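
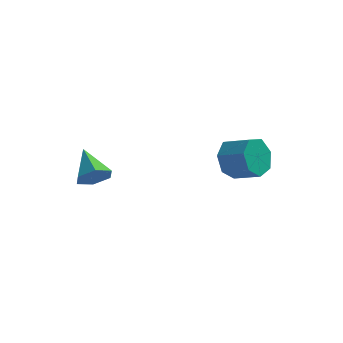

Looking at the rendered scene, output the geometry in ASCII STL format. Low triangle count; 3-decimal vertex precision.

solid 
facet normal -0.896 0.268 -0.355
outer loop
vertex 0.585 3.823 -3.081
vertex 0.208 3.48 -2.388
vertex 0.493 4.284 -2.501
endloop
endfacet
facet normal 0.427 0.740 -0.520
outer loop
vertex 0.585 3.823 -3.081
vertex 0.493 4.284 -2.501
vertex 1.588 3.523 -2.685
endloop
endfacet
facet normal 0.427 0.740 -0.520
outer loop
vertex 1.588 3.523 -2.685
vertex 0.493 4.284 -2.501
vertex 1.497 3.983 -2.105
endloop
endfacet
facet normal 0.896 -0.268 0.353
outer loop
vertex 1.588 3.523 -2.685
vertex 1.497 3.983 -2.105
vertex 1.212 3.18 -1.992
endloop
endfacet
facet normal -0.896 0.268 -0.354
outer loop
vertex 0.493 4.284 -2.501
vertex 0.208 3.48 -2.388
vertex 0.187 4.139 -1.836
endloop
endfacet
facet normal 0.171 0.943 0.284
outer loop
vertex 0.493 4.284 -2.501
vertex 0.187 4.139 -1.836
vertex 1.497 3.983 -2.105
endloop
endfacet
facet normal 0.170 0.944 0.283
outer loop
vertex 1.497 3.983 -2.105
vertex 0.187 4.139 -1.836
vertex 1.191 3.839 -1.44
endloop
endfacet
facet normal 0.896 -0.268 0.354
outer loop
vertex 1.497 3.983 -2.105
vertex 1.191 3.839 -1.44
vertex 1.212 3.18 -1.992
endloop
endfacet
facet normal -0.896 0.268 -0.354
outer loop
vertex 0.187 4.139 -1.836
vertex 0.208 3.48 -2.388
vertex -0.103 3.498 -1.587
endloop
endfacet
facet normal -0.214 0.436 0.874
outer loop
vertex 0.187 4.139 -1.836
vertex -0.103 3.498 -1.587
vertex 1.191 3.839 -1.44
endloop
endfacet
facet normal -0.215 0.438 0.873
outer loop
vertex 1.191 3.839 -1.44
vertex -0.103 3.498 -1.587
vertex 0.9 3.198 -1.19
endloop
endfacet
facet normal 0.896 -0.268 0.354
outer loop
vertex 1.191 3.839 -1.44
vertex 0.9 3.198 -1.19
vertex 1.212 3.18 -1.992
endloop
endfacet
facet normal -0.896 0.268 -0.354
outer loop
vertex -0.103 3.498 -1.587
vertex 0.208 3.48 -2.388
vertex -0.159 2.844 -1.941
endloop
endfacet
facet normal -0.438 -0.399 0.806
outer loop
vertex -0.103 3.498 -1.587
vertex -0.159 2.844 -1.941
vertex 0.9 3.198 -1.19
endloop
endfacet
facet normal -0.437 -0.400 0.805
outer loop
vertex 0.9 3.198 -1.19
vertex -0.159 2.844 -1.941
vertex 0.845 2.544 -1.545
endloop
endfacet
facet normal 0.896 -0.268 0.355
outer loop
vertex 0.9 3.198 -1.19
vertex 0.845 2.544 -1.545
vertex 1.212 3.18 -1.992
endloop
endfacet
facet normal -0.896 0.268 -0.354
outer loop
vertex -0.159 2.844 -1.941
vertex 0.208 3.48 -2.388
vertex 0.062 2.669 -2.632
endloop
endfacet
facet normal -0.331 -0.935 0.131
outer loop
vertex -0.159 2.844 -1.941
vertex 0.062 2.669 -2.632
vertex 0.845 2.544 -1.545
endloop
endfacet
facet normal -0.332 -0.934 0.132
outer loop
vertex 0.845 2.544 -1.545
vertex 0.062 2.669 -2.632
vertex 1.065 2.368 -2.236
endloop
endfacet
facet normal 0.896 -0.268 0.354
outer loop
vertex 0.845 2.544 -1.545
vertex 1.065 2.368 -2.236
vertex 1.212 3.18 -1.992
endloop
endfacet
facet normal -0.896 0.268 -0.354
outer loop
vertex 0.062 2.669 -2.632
vertex 0.208 3.48 -2.388
vertex 0.393 3.104 -3.14
endloop
endfacet
facet normal 0.023 -0.767 -0.641
outer loop
vertex 0.062 2.669 -2.632
vertex 0.393 3.104 -3.14
vertex 1.065 2.368 -2.236
endloop
endfacet
facet normal 0.025 -0.766 -0.642
outer loop
vertex 1.065 2.368 -2.236
vertex 0.393 3.104 -3.14
vertex 1.396 2.804 -2.743
endloop
endfacet
facet normal 0.896 -0.269 0.354
outer loop
vertex 1.065 2.368 -2.236
vertex 1.396 2.804 -2.743
vertex 1.212 3.18 -1.992
endloop
endfacet
facet normal -0.896 0.268 -0.355
outer loop
vertex 0.393 3.104 -3.14
vertex 0.208 3.48 -2.388
vertex 0.585 3.823 -3.081
endloop
endfacet
facet normal 0.363 -0.020 -0.932
outer loop
vertex 0.393 3.104 -3.14
vertex 0.585 3.823 -3.081
vertex 1.396 2.804 -2.743
endloop
endfacet
facet normal 0.362 -0.021 -0.932
outer loop
vertex 1.396 2.804 -2.743
vertex 0.585 3.823 -3.081
vertex 1.588 3.523 -2.685
endloop
endfacet
facet normal 0.896 -0.268 0.354
outer loop
vertex 1.396 2.804 -2.743
vertex 1.588 3.523 -2.685
vertex 1.212 3.18 -1.992
endloop
endfacet
facet normal 0.481 -0.663 -0.573
outer loop
vertex -2.899 -0.64 -1.255
vertex -3.468 -0.768 -1.585
vertex -3.057 -0.284 -1.8
endloop
endfacet
facet normal 0.592 0.743 0.314
outer loop
vertex -2.899 -0.64 -1.255
vertex -3.057 -0.284 -1.8
vertex -4.132 0.148 -0.795
endloop
endfacet
facet normal 0.481 -0.663 -0.573
outer loop
vertex -3.057 -0.284 -1.8
vertex -3.468 -0.768 -1.585
vertex -3.626 -0.412 -2.13
endloop
endfacet
facet normal 0.014 0.924 -0.382
outer loop
vertex -3.057 -0.284 -1.8
vertex -3.626 -0.412 -2.13
vertex -4.132 0.148 -0.795
endloop
endfacet
facet normal 0.481 -0.664 -0.573
outer loop
vertex -3.626 -0.412 -2.13
vertex -3.468 -0.768 -1.585
vertex -4.037 -0.895 -1.915
endloop
endfacet
facet normal -0.764 0.439 -0.474
outer loop
vertex -3.626 -0.412 -2.13
vertex -4.037 -0.895 -1.915
vertex -4.132 0.148 -0.795
endloop
endfacet
facet normal 0.481 -0.663 -0.574
outer loop
vertex -4.037 -0.895 -1.915
vertex -3.468 -0.768 -1.585
vertex -3.878 -1.251 -1.37
endloop
endfacet
facet normal -0.964 -0.229 0.132
outer loop
vertex -4.037 -0.895 -1.915
vertex -3.878 -1.251 -1.37
vertex -4.132 0.148 -0.795
endloop
endfacet
facet normal 0.481 -0.663 -0.574
outer loop
vertex -3.878 -1.251 -1.37
vertex -3.468 -0.768 -1.585
vertex -3.309 -1.124 -1.04
endloop
endfacet
facet normal -0.387 -0.410 0.826
outer loop
vertex -3.878 -1.251 -1.37
vertex -3.309 -1.124 -1.04
vertex -4.132 0.148 -0.795
endloop
endfacet
facet normal 0.482 -0.663 -0.573
outer loop
vertex -3.309 -1.124 -1.04
vertex -3.468 -0.768 -1.585
vertex -2.899 -0.64 -1.255
endloop
endfacet
facet normal 0.391 0.076 0.917
outer loop
vertex -3.309 -1.124 -1.04
vertex -2.899 -0.64 -1.255
vertex -4.132 0.148 -0.795
endloop
endfacet

endsolid


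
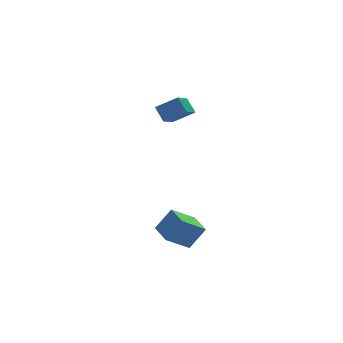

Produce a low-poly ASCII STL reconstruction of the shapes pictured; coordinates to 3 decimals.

solid 
facet normal -0.624 -0.022 -0.781
outer loop
vertex -0.64 -2.917 -3.314
vertex -0.683 -1.478 -3.32
vertex 0.805 -2.878 -4.469
endloop
endfacet
facet normal 0.031 -1.000 0.004
outer loop
vertex 1.803 -2.842 -3.22
vertex -0.64 -2.917 -3.314
vertex 0.805 -2.878 -4.469
endloop
endfacet
facet normal -0.624 -0.023 -0.781
outer loop
vertex 0.805 -2.878 -4.469
vertex -0.683 -1.478 -3.32
vertex 0.761 -1.439 -4.476
endloop
endfacet
facet normal 0.781 0.021 -0.624
outer loop
vertex 0.761 -1.439 -4.476
vertex 1.803 -2.842 -3.22
vertex 0.805 -2.878 -4.469
endloop
endfacet
facet normal -0.781 -0.021 0.624
outer loop
vertex -0.64 -2.917 -3.314
vertex 0.315 -1.442 -2.071
vertex -0.683 -1.478 -3.32
endloop
endfacet
facet normal 0.031 -1.000 0.004
outer loop
vertex 0.359 -2.881 -2.064
vertex -0.64 -2.917 -3.314
vertex 1.803 -2.842 -3.22
endloop
endfacet
facet normal -0.781 -0.021 0.625
outer loop
vertex 0.359 -2.881 -2.064
vertex 0.315 -1.442 -2.071
vertex -0.64 -2.917 -3.314
endloop
endfacet
facet normal -0.031 1.000 -0.004
outer loop
vertex -0.683 -1.478 -3.32
vertex 0.315 -1.442 -2.071
vertex 0.761 -1.439 -4.476
endloop
endfacet
facet normal 0.781 0.021 -0.625
outer loop
vertex 1.76 -1.403 -3.226
vertex 1.803 -2.842 -3.22
vertex 0.761 -1.439 -4.476
endloop
endfacet
facet normal -0.031 1.000 -0.004
outer loop
vertex 0.761 -1.439 -4.476
vertex 0.315 -1.442 -2.071
vertex 1.76 -1.403 -3.226
endloop
endfacet
facet normal 0.624 0.022 0.781
outer loop
vertex 1.76 -1.403 -3.226
vertex 0.359 -2.881 -2.064
vertex 1.803 -2.842 -3.22
endloop
endfacet
facet normal 0.624 0.023 0.781
outer loop
vertex 0.315 -1.442 -2.071
vertex 0.359 -2.881 -2.064
vertex 1.76 -1.403 -3.226
endloop
endfacet
facet normal -0.813 0.289 -0.505
outer loop
vertex 0.796 2.023 4.195
vertex 1.846 3.175 3.163
vertex 0.962 1.217 3.465
endloop
endfacet
facet normal -0.562 -0.616 0.552
outer loop
vertex 2.174 0.785 4.217
vertex 0.796 2.023 4.195
vertex 0.962 1.217 3.465
endloop
endfacet
facet normal -0.813 0.289 -0.505
outer loop
vertex 0.962 1.217 3.465
vertex 1.846 3.175 3.163
vertex 2.012 2.369 2.433
endloop
endfacet
facet normal 0.151 -0.732 -0.664
outer loop
vertex 2.012 2.369 2.433
vertex 2.174 0.785 4.217
vertex 0.962 1.217 3.465
endloop
endfacet
facet normal -0.151 0.732 0.664
outer loop
vertex 0.796 2.023 4.195
vertex 3.058 2.743 3.915
vertex 1.846 3.175 3.163
endloop
endfacet
facet normal -0.562 -0.616 0.552
outer loop
vertex 2.008 1.591 4.947
vertex 0.796 2.023 4.195
vertex 2.174 0.785 4.217
endloop
endfacet
facet normal -0.151 0.732 0.664
outer loop
vertex 2.008 1.591 4.947
vertex 3.058 2.743 3.915
vertex 0.796 2.023 4.195
endloop
endfacet
facet normal 0.562 0.616 -0.552
outer loop
vertex 1.846 3.175 3.163
vertex 3.058 2.743 3.915
vertex 2.012 2.369 2.433
endloop
endfacet
facet normal 0.151 -0.732 -0.664
outer loop
vertex 3.224 1.937 3.185
vertex 2.174 0.785 4.217
vertex 2.012 2.369 2.433
endloop
endfacet
facet normal 0.562 0.616 -0.552
outer loop
vertex 2.012 2.369 2.433
vertex 3.058 2.743 3.915
vertex 3.224 1.937 3.185
endloop
endfacet
facet normal 0.813 -0.289 0.505
outer loop
vertex 3.224 1.937 3.185
vertex 2.008 1.591 4.947
vertex 2.174 0.785 4.217
endloop
endfacet
facet normal 0.813 -0.289 0.505
outer loop
vertex 3.058 2.743 3.915
vertex 2.008 1.591 4.947
vertex 3.224 1.937 3.185
endloop
endfacet

endsolid


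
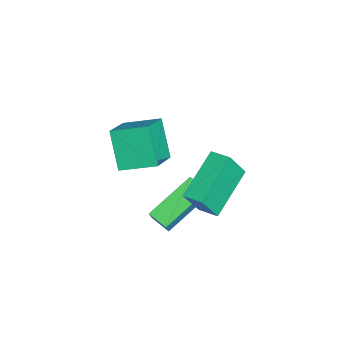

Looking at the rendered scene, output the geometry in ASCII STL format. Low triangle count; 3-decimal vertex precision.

solid 
facet normal -0.548 -0.199 0.812
outer loop
vertex -1.669 -2.532 -1.017
vertex -1.496 -1.077 -0.544
vertex -3.061 -2.096 -1.85
endloop
endfacet
facet normal -0.112 -0.945 -0.307
outer loop
vertex -2.084 -1.743 -3.296
vertex -1.669 -2.532 -1.017
vertex -3.061 -2.096 -1.85
endloop
endfacet
facet normal -0.549 -0.198 0.812
outer loop
vertex -3.061 -2.096 -1.85
vertex -1.496 -1.077 -0.544
vertex -2.887 -0.641 -1.377
endloop
endfacet
facet normal -0.828 0.260 -0.496
outer loop
vertex -2.887 -0.641 -1.377
vertex -2.084 -1.743 -3.296
vertex -3.061 -2.096 -1.85
endloop
endfacet
facet normal 0.828 -0.260 0.496
outer loop
vertex -1.669 -2.532 -1.017
vertex -0.519 -0.724 -1.99
vertex -1.496 -1.077 -0.544
endloop
endfacet
facet normal -0.113 -0.945 -0.307
outer loop
vertex -0.693 -2.179 -2.463
vertex -1.669 -2.532 -1.017
vertex -2.084 -1.743 -3.296
endloop
endfacet
facet normal 0.829 -0.260 0.496
outer loop
vertex -0.693 -2.179 -2.463
vertex -0.519 -0.724 -1.99
vertex -1.669 -2.532 -1.017
endloop
endfacet
facet normal 0.113 0.945 0.307
outer loop
vertex -1.496 -1.077 -0.544
vertex -0.519 -0.724 -1.99
vertex -2.887 -0.641 -1.377
endloop
endfacet
facet normal -0.829 0.260 -0.496
outer loop
vertex -1.911 -0.288 -2.823
vertex -2.084 -1.743 -3.296
vertex -2.887 -0.641 -1.377
endloop
endfacet
facet normal 0.113 0.945 0.307
outer loop
vertex -2.887 -0.641 -1.377
vertex -0.519 -0.724 -1.99
vertex -1.911 -0.288 -2.823
endloop
endfacet
facet normal 0.549 0.199 -0.812
outer loop
vertex -1.911 -0.288 -2.823
vertex -0.693 -2.179 -2.463
vertex -2.084 -1.743 -3.296
endloop
endfacet
facet normal 0.548 0.199 -0.812
outer loop
vertex -0.519 -0.724 -1.99
vertex -0.693 -2.179 -2.463
vertex -1.911 -0.288 -2.823
endloop
endfacet
facet normal -0.546 0.091 -0.833
outer loop
vertex 0.067 0.559 -2.289
vertex 0.589 1.185 -2.563
vertex 1.308 -0.901 -3.263
endloop
endfacet
facet normal -0.607 -0.728 0.319
outer loop
vertex 1.811 -0.985 -2.497
vertex 0.067 0.559 -2.289
vertex 1.308 -0.901 -3.263
endloop
endfacet
facet normal -0.546 0.091 -0.833
outer loop
vertex 1.308 -0.901 -3.263
vertex 0.589 1.185 -2.563
vertex 1.83 -0.275 -3.537
endloop
endfacet
facet normal 0.577 -0.679 -0.453
outer loop
vertex 1.83 -0.275 -3.537
vertex 1.811 -0.985 -2.497
vertex 1.308 -0.901 -3.263
endloop
endfacet
facet normal -0.577 0.679 0.453
outer loop
vertex 0.067 0.559 -2.289
vertex 1.092 1.101 -1.797
vertex 0.589 1.185 -2.563
endloop
endfacet
facet normal -0.607 -0.728 0.319
outer loop
vertex 0.57 0.475 -1.523
vertex 0.067 0.559 -2.289
vertex 1.811 -0.985 -2.497
endloop
endfacet
facet normal -0.577 0.679 0.453
outer loop
vertex 0.57 0.475 -1.523
vertex 1.092 1.101 -1.797
vertex 0.067 0.559 -2.289
endloop
endfacet
facet normal 0.607 0.728 -0.319
outer loop
vertex 0.589 1.185 -2.563
vertex 1.092 1.101 -1.797
vertex 1.83 -0.275 -3.537
endloop
endfacet
facet normal 0.577 -0.679 -0.453
outer loop
vertex 2.333 -0.359 -2.771
vertex 1.811 -0.985 -2.497
vertex 1.83 -0.275 -3.537
endloop
endfacet
facet normal 0.607 0.728 -0.319
outer loop
vertex 1.83 -0.275 -3.537
vertex 1.092 1.101 -1.797
vertex 2.333 -0.359 -2.771
endloop
endfacet
facet normal 0.546 -0.091 0.833
outer loop
vertex 2.333 -0.359 -2.771
vertex 0.57 0.475 -1.523
vertex 1.811 -0.985 -2.497
endloop
endfacet
facet normal 0.546 -0.091 0.833
outer loop
vertex 1.092 1.101 -1.797
vertex 0.57 0.475 -1.523
vertex 2.333 -0.359 -2.771
endloop
endfacet
facet normal -0.579 -0.800 -0.158
outer loop
vertex 2.545 0.233 -0.633
vertex 0.924 1.211 0.364
vertex 2.11 0.797 -1.896
endloop
endfacet
facet normal 0.758 -0.457 -0.465
outer loop
vertex 2.596 1.469 -1.764
vertex 2.545 0.233 -0.633
vertex 2.11 0.797 -1.896
endloop
endfacet
facet normal -0.579 -0.800 -0.157
outer loop
vertex 2.11 0.797 -1.896
vertex 0.924 1.211 0.364
vertex 0.488 1.775 -0.899
endloop
endfacet
facet normal -0.301 0.389 -0.871
outer loop
vertex 0.488 1.775 -0.899
vertex 2.596 1.469 -1.764
vertex 2.11 0.797 -1.896
endloop
endfacet
facet normal 0.301 -0.389 0.871
outer loop
vertex 2.545 0.233 -0.633
vertex 1.41 1.883 0.496
vertex 0.924 1.211 0.364
endloop
endfacet
facet normal 0.757 -0.457 -0.466
outer loop
vertex 3.032 0.905 -0.501
vertex 2.545 0.233 -0.633
vertex 2.596 1.469 -1.764
endloop
endfacet
facet normal 0.301 -0.389 0.871
outer loop
vertex 3.032 0.905 -0.501
vertex 1.41 1.883 0.496
vertex 2.545 0.233 -0.633
endloop
endfacet
facet normal -0.758 0.457 0.466
outer loop
vertex 0.924 1.211 0.364
vertex 1.41 1.883 0.496
vertex 0.488 1.775 -0.899
endloop
endfacet
facet normal -0.301 0.389 -0.871
outer loop
vertex 0.975 2.447 -0.767
vertex 2.596 1.469 -1.764
vertex 0.488 1.775 -0.899
endloop
endfacet
facet normal -0.758 0.458 0.465
outer loop
vertex 0.488 1.775 -0.899
vertex 1.41 1.883 0.496
vertex 0.975 2.447 -0.767
endloop
endfacet
facet normal 0.579 0.800 0.157
outer loop
vertex 0.975 2.447 -0.767
vertex 3.032 0.905 -0.501
vertex 2.596 1.469 -1.764
endloop
endfacet
facet normal 0.579 0.800 0.158
outer loop
vertex 1.41 1.883 0.496
vertex 3.032 0.905 -0.501
vertex 0.975 2.447 -0.767
endloop
endfacet

endsolid


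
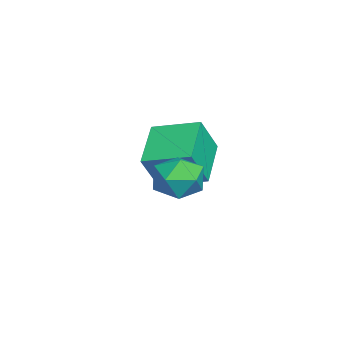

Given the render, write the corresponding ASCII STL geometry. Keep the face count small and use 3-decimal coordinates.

solid 
facet normal -0.358 0.357 0.863
outer loop
vertex 1.467 -0.306 2.908
vertex 1.081 -1.095 3.074
vertex 1.915 -0.937 3.355
endloop
endfacet
facet normal 0.257 0.673 0.693
outer loop
vertex 1.467 -0.306 2.908
vertex 1.915 -0.937 3.355
vertex 2.33 -0.452 2.73
endloop
endfacet
facet normal 0.177 0.983 0.054
outer loop
vertex 1.467 -0.306 2.908
vertex 2.33 -0.452 2.73
vertex 1.753 -0.311 2.062
endloop
endfacet
facet normal -0.488 0.856 -0.170
outer loop
vertex 1.467 -0.306 2.908
vertex 1.753 -0.311 2.062
vertex 0.982 -0.708 2.275
endloop
endfacet
facet normal -0.819 0.470 0.329
outer loop
vertex 1.467 -0.306 2.908
vertex 0.982 -0.708 2.275
vertex 1.081 -1.095 3.074
endloop
endfacet
facet normal 0.757 0.167 0.632
outer loop
vertex 2.33 -0.452 2.73
vertex 1.915 -0.937 3.355
vertex 2.478 -1.332 2.785
endloop
endfacet
facet normal -0.240 -0.346 0.907
outer loop
vertex 1.915 -0.937 3.355
vertex 1.081 -1.095 3.074
vertex 1.707 -1.729 2.998
endloop
endfacet
facet normal -0.986 -0.163 0.043
outer loop
vertex 1.081 -1.095 3.074
vertex 0.982 -0.708 2.275
vertex 1.13 -1.588 2.33
endloop
endfacet
facet normal -0.449 0.463 -0.764
outer loop
vertex 0.982 -0.708 2.275
vertex 1.753 -0.311 2.062
vertex 1.545 -1.103 1.705
endloop
endfacet
facet normal 0.627 0.668 -0.401
outer loop
vertex 1.753 -0.311 2.062
vertex 2.33 -0.452 2.73
vertex 2.379 -0.945 1.986
endloop
endfacet
facet normal 0.488 -0.856 0.170
outer loop
vertex 1.993 -1.734 2.152
vertex 2.478 -1.332 2.785
vertex 1.707 -1.729 2.998
endloop
endfacet
facet normal -0.177 -0.983 -0.054
outer loop
vertex 1.993 -1.734 2.152
vertex 1.707 -1.729 2.998
vertex 1.13 -1.588 2.33
endloop
endfacet
facet normal -0.257 -0.673 -0.693
outer loop
vertex 1.993 -1.734 2.152
vertex 1.13 -1.588 2.33
vertex 1.545 -1.103 1.705
endloop
endfacet
facet normal 0.358 -0.357 -0.863
outer loop
vertex 1.993 -1.734 2.152
vertex 1.545 -1.103 1.705
vertex 2.379 -0.945 1.986
endloop
endfacet
facet normal 0.819 -0.470 -0.329
outer loop
vertex 1.993 -1.734 2.152
vertex 2.379 -0.945 1.986
vertex 2.478 -1.332 2.785
endloop
endfacet
facet normal 0.449 -0.463 0.764
outer loop
vertex 1.707 -1.729 2.998
vertex 2.478 -1.332 2.785
vertex 1.915 -0.937 3.355
endloop
endfacet
facet normal -0.627 -0.668 0.401
outer loop
vertex 1.13 -1.588 2.33
vertex 1.707 -1.729 2.998
vertex 1.081 -1.095 3.074
endloop
endfacet
facet normal -0.757 -0.167 -0.632
outer loop
vertex 1.545 -1.103 1.705
vertex 1.13 -1.588 2.33
vertex 0.982 -0.708 2.275
endloop
endfacet
facet normal 0.240 0.346 -0.907
outer loop
vertex 2.379 -0.945 1.986
vertex 1.545 -1.103 1.705
vertex 1.753 -0.311 2.062
endloop
endfacet
facet normal 0.986 0.163 -0.043
outer loop
vertex 2.478 -1.332 2.785
vertex 2.379 -0.945 1.986
vertex 2.33 -0.452 2.73
endloop
endfacet
facet normal -0.385 0.323 -0.864
outer loop
vertex -2.57 -1.704 1.7
vertex -2.203 -0.131 2.125
vertex -0.947 -1.87 0.915
endloop
endfacet
facet normal -0.220 -0.942 -0.255
outer loop
vertex -0.377 -2.349 2.195
vertex -2.57 -1.704 1.7
vertex -0.947 -1.87 0.915
endloop
endfacet
facet normal -0.384 0.324 -0.864
outer loop
vertex -0.947 -1.87 0.915
vertex -2.203 -0.131 2.125
vertex -0.58 -0.297 1.341
endloop
endfacet
facet normal 0.896 -0.092 -0.434
outer loop
vertex -0.58 -0.297 1.341
vertex -0.377 -2.349 2.195
vertex -0.947 -1.87 0.915
endloop
endfacet
facet normal -0.896 0.092 0.434
outer loop
vertex -2.57 -1.704 1.7
vertex -1.633 -0.61 3.405
vertex -2.203 -0.131 2.125
endloop
endfacet
facet normal -0.219 -0.942 -0.255
outer loop
vertex -2.0 -2.183 2.979
vertex -2.57 -1.704 1.7
vertex -0.377 -2.349 2.195
endloop
endfacet
facet normal -0.896 0.092 0.434
outer loop
vertex -2.0 -2.183 2.979
vertex -1.633 -0.61 3.405
vertex -2.57 -1.704 1.7
endloop
endfacet
facet normal 0.219 0.942 0.255
outer loop
vertex -2.203 -0.131 2.125
vertex -1.633 -0.61 3.405
vertex -0.58 -0.297 1.341
endloop
endfacet
facet normal 0.896 -0.092 -0.434
outer loop
vertex -0.01 -0.776 2.62
vertex -0.377 -2.349 2.195
vertex -0.58 -0.297 1.341
endloop
endfacet
facet normal 0.220 0.942 0.255
outer loop
vertex -0.58 -0.297 1.341
vertex -1.633 -0.61 3.405
vertex -0.01 -0.776 2.62
endloop
endfacet
facet normal 0.385 -0.323 0.865
outer loop
vertex -0.01 -0.776 2.62
vertex -2.0 -2.183 2.979
vertex -0.377 -2.349 2.195
endloop
endfacet
facet normal 0.385 -0.324 0.864
outer loop
vertex -1.633 -0.61 3.405
vertex -2.0 -2.183 2.979
vertex -0.01 -0.776 2.62
endloop
endfacet

endsolid


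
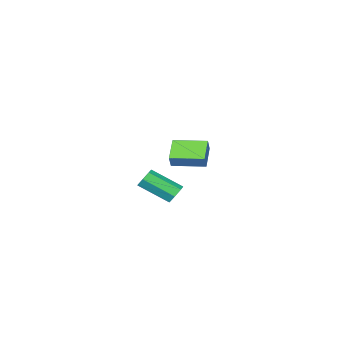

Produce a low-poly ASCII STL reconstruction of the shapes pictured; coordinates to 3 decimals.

solid 
facet normal -0.429 -0.342 -0.836
outer loop
vertex -3.355 -4.97 -1.306
vertex -4.651 -3.502 -1.242
vertex -2.37 -4.063 -2.182
endloop
endfacet
facet normal 0.662 -0.749 -0.032
outer loop
vertex -1.989 -3.758 -1.438
vertex -3.355 -4.97 -1.306
vertex -2.37 -4.063 -2.182
endloop
endfacet
facet normal -0.429 -0.343 -0.836
outer loop
vertex -2.37 -4.063 -2.182
vertex -4.651 -3.502 -1.242
vertex -3.667 -2.595 -2.119
endloop
endfacet
facet normal 0.615 0.567 -0.548
outer loop
vertex -3.667 -2.595 -2.119
vertex -1.989 -3.758 -1.438
vertex -2.37 -4.063 -2.182
endloop
endfacet
facet normal -0.615 -0.567 0.548
outer loop
vertex -3.355 -4.97 -1.306
vertex -4.27 -3.197 -0.498
vertex -4.651 -3.502 -1.242
endloop
endfacet
facet normal 0.662 -0.749 -0.033
outer loop
vertex -2.973 -4.665 -0.561
vertex -3.355 -4.97 -1.306
vertex -1.989 -3.758 -1.438
endloop
endfacet
facet normal -0.615 -0.567 0.548
outer loop
vertex -2.973 -4.665 -0.561
vertex -4.27 -3.197 -0.498
vertex -3.355 -4.97 -1.306
endloop
endfacet
facet normal -0.662 0.749 0.032
outer loop
vertex -4.651 -3.502 -1.242
vertex -4.27 -3.197 -0.498
vertex -3.667 -2.595 -2.119
endloop
endfacet
facet normal 0.615 0.567 -0.548
outer loop
vertex -3.285 -2.29 -1.374
vertex -1.989 -3.758 -1.438
vertex -3.667 -2.595 -2.119
endloop
endfacet
facet normal -0.661 0.749 0.032
outer loop
vertex -3.667 -2.595 -2.119
vertex -4.27 -3.197 -0.498
vertex -3.285 -2.29 -1.374
endloop
endfacet
facet normal 0.429 0.342 0.836
outer loop
vertex -3.285 -2.29 -1.374
vertex -2.973 -4.665 -0.561
vertex -1.989 -3.758 -1.438
endloop
endfacet
facet normal 0.428 0.343 0.836
outer loop
vertex -4.27 -3.197 -0.498
vertex -2.973 -4.665 -0.561
vertex -3.285 -2.29 -1.374
endloop
endfacet
facet normal -0.520 0.666 -0.535
outer loop
vertex 3.146 2.68 -1.372
vertex 2.616 2.526 -1.049
vertex 3.05 2.975 -0.912
endloop
endfacet
facet normal 0.836 0.524 -0.161
outer loop
vertex 3.146 2.68 -1.372
vertex 3.05 2.975 -0.912
vertex 4.155 1.388 -0.335
endloop
endfacet
facet normal 0.836 0.524 -0.162
outer loop
vertex 4.155 1.388 -0.335
vertex 3.05 2.975 -0.912
vertex 4.059 1.684 0.126
endloop
endfacet
facet normal 0.520 -0.666 0.536
outer loop
vertex 4.155 1.388 -0.335
vertex 4.059 1.684 0.126
vertex 3.624 1.234 -0.011
endloop
endfacet
facet normal -0.520 0.666 -0.536
outer loop
vertex 3.05 2.975 -0.912
vertex 2.616 2.526 -1.049
vertex 2.627 2.932 -0.555
endloop
endfacet
facet normal 0.387 0.742 0.547
outer loop
vertex 3.05 2.975 -0.912
vertex 2.627 2.932 -0.555
vertex 4.059 1.684 0.126
endloop
endfacet
facet normal 0.386 0.742 0.548
outer loop
vertex 4.059 1.684 0.126
vertex 2.627 2.932 -0.555
vertex 3.636 1.64 0.483
endloop
endfacet
facet normal 0.520 -0.666 0.535
outer loop
vertex 4.059 1.684 0.126
vertex 3.636 1.64 0.483
vertex 3.624 1.234 -0.011
endloop
endfacet
facet normal -0.520 0.665 -0.535
outer loop
vertex 2.627 2.932 -0.555
vertex 2.616 2.526 -1.049
vertex 2.195 2.583 -0.569
endloop
endfacet
facet normal -0.353 0.403 0.844
outer loop
vertex 2.627 2.932 -0.555
vertex 2.195 2.583 -0.569
vertex 3.636 1.64 0.483
endloop
endfacet
facet normal -0.354 0.402 0.845
outer loop
vertex 3.636 1.64 0.483
vertex 2.195 2.583 -0.569
vertex 3.204 1.291 0.468
endloop
endfacet
facet normal 0.520 -0.666 0.535
outer loop
vertex 3.636 1.64 0.483
vertex 3.204 1.291 0.468
vertex 3.624 1.234 -0.011
endloop
endfacet
facet normal -0.520 0.666 -0.535
outer loop
vertex 2.195 2.583 -0.569
vertex 2.616 2.526 -1.049
vertex 2.08 2.191 -0.945
endloop
endfacet
facet normal -0.829 -0.242 0.505
outer loop
vertex 2.195 2.583 -0.569
vertex 2.08 2.191 -0.945
vertex 3.204 1.291 0.468
endloop
endfacet
facet normal -0.829 -0.242 0.505
outer loop
vertex 3.204 1.291 0.468
vertex 2.08 2.191 -0.945
vertex 3.089 0.899 0.092
endloop
endfacet
facet normal 0.520 -0.666 0.535
outer loop
vertex 3.204 1.291 0.468
vertex 3.089 0.899 0.092
vertex 3.624 1.234 -0.011
endloop
endfacet
facet normal -0.520 0.666 -0.535
outer loop
vertex 2.08 2.191 -0.945
vertex 2.616 2.526 -1.049
vertex 2.368 2.051 -1.399
endloop
endfacet
facet normal -0.679 -0.702 -0.214
outer loop
vertex 2.08 2.191 -0.945
vertex 2.368 2.051 -1.399
vertex 3.089 0.899 0.092
endloop
endfacet
facet normal -0.679 -0.702 -0.214
outer loop
vertex 3.089 0.899 0.092
vertex 2.368 2.051 -1.399
vertex 3.377 0.759 -0.361
endloop
endfacet
facet normal 0.520 -0.665 0.536
outer loop
vertex 3.089 0.899 0.092
vertex 3.377 0.759 -0.361
vertex 3.624 1.234 -0.011
endloop
endfacet
facet normal -0.521 0.666 -0.535
outer loop
vertex 2.368 2.051 -1.399
vertex 2.616 2.526 -1.049
vertex 2.842 2.269 -1.589
endloop
endfacet
facet normal -0.018 -0.635 -0.773
outer loop
vertex 2.368 2.051 -1.399
vertex 2.842 2.269 -1.589
vertex 3.377 0.759 -0.361
endloop
endfacet
facet normal -0.019 -0.635 -0.772
outer loop
vertex 3.377 0.759 -0.361
vertex 2.842 2.269 -1.589
vertex 3.851 0.977 -0.552
endloop
endfacet
facet normal 0.521 -0.665 0.535
outer loop
vertex 3.377 0.759 -0.361
vertex 3.851 0.977 -0.552
vertex 3.624 1.234 -0.011
endloop
endfacet
facet normal -0.520 0.667 -0.535
outer loop
vertex 2.842 2.269 -1.589
vertex 2.616 2.526 -1.049
vertex 3.146 2.68 -1.372
endloop
endfacet
facet normal 0.656 -0.089 -0.750
outer loop
vertex 2.842 2.269 -1.589
vertex 3.146 2.68 -1.372
vertex 3.851 0.977 -0.552
endloop
endfacet
facet normal 0.656 -0.089 -0.750
outer loop
vertex 3.851 0.977 -0.552
vertex 3.146 2.68 -1.372
vertex 4.155 1.388 -0.335
endloop
endfacet
facet normal 0.520 -0.667 0.535
outer loop
vertex 3.851 0.977 -0.552
vertex 4.155 1.388 -0.335
vertex 3.624 1.234 -0.011
endloop
endfacet

endsolid


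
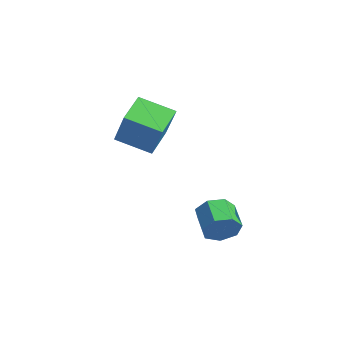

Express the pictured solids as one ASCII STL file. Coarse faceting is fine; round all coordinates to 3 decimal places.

solid 
facet normal -0.568 0.742 0.357
outer loop
vertex -3.607 -1.353 4.611
vertex -2.421 -0.134 3.965
vertex -4.682 -1.287 2.762
endloop
endfacet
facet normal -0.652 -0.670 0.355
outer loop
vertex -3.779 -2.466 2.195
vertex -3.607 -1.353 4.611
vertex -4.682 -1.287 2.762
endloop
endfacet
facet normal -0.568 0.742 0.357
outer loop
vertex -4.682 -1.287 2.762
vertex -2.421 -0.134 3.965
vertex -3.496 -0.068 2.116
endloop
endfacet
facet normal -0.502 0.031 -0.864
outer loop
vertex -3.496 -0.068 2.116
vertex -3.779 -2.466 2.195
vertex -4.682 -1.287 2.762
endloop
endfacet
facet normal 0.502 -0.031 0.864
outer loop
vertex -3.607 -1.353 4.611
vertex -1.518 -1.313 3.398
vertex -2.421 -0.134 3.965
endloop
endfacet
facet normal -0.652 -0.670 0.355
outer loop
vertex -2.704 -2.532 4.044
vertex -3.607 -1.353 4.611
vertex -3.779 -2.466 2.195
endloop
endfacet
facet normal 0.502 -0.031 0.864
outer loop
vertex -2.704 -2.532 4.044
vertex -1.518 -1.313 3.398
vertex -3.607 -1.353 4.611
endloop
endfacet
facet normal 0.652 0.670 -0.355
outer loop
vertex -2.421 -0.134 3.965
vertex -1.518 -1.313 3.398
vertex -3.496 -0.068 2.116
endloop
endfacet
facet normal -0.502 0.031 -0.864
outer loop
vertex -2.593 -1.247 1.549
vertex -3.779 -2.466 2.195
vertex -3.496 -0.068 2.116
endloop
endfacet
facet normal 0.652 0.670 -0.355
outer loop
vertex -3.496 -0.068 2.116
vertex -1.518 -1.313 3.398
vertex -2.593 -1.247 1.549
endloop
endfacet
facet normal 0.568 -0.742 -0.357
outer loop
vertex -2.593 -1.247 1.549
vertex -2.704 -2.532 4.044
vertex -3.779 -2.466 2.195
endloop
endfacet
facet normal 0.568 -0.742 -0.357
outer loop
vertex -1.518 -1.313 3.398
vertex -2.704 -2.532 4.044
vertex -2.593 -1.247 1.549
endloop
endfacet
facet normal 0.908 -0.264 -0.325
outer loop
vertex 1.386 0.47 -0.992
vertex 1.025 0.172 -1.76
vertex 1.333 0.995 -1.567
endloop
endfacet
facet normal 0.413 0.691 0.593
outer loop
vertex 1.386 0.47 -0.992
vertex 1.333 0.995 -1.567
vertex 0.096 0.845 -0.531
endloop
endfacet
facet normal 0.414 0.690 0.594
outer loop
vertex 0.096 0.845 -0.531
vertex 1.333 0.995 -1.567
vertex 0.044 1.371 -1.106
endloop
endfacet
facet normal -0.908 0.265 0.324
outer loop
vertex 0.096 0.845 -0.531
vertex 0.044 1.371 -1.106
vertex -0.265 0.548 -1.3
endloop
endfacet
facet normal 0.908 -0.264 -0.325
outer loop
vertex 1.333 0.995 -1.567
vertex 1.025 0.172 -1.76
vertex 1.048 0.901 -2.288
endloop
endfacet
facet normal 0.205 0.957 -0.206
outer loop
vertex 1.333 0.995 -1.567
vertex 1.048 0.901 -2.288
vertex 0.044 1.371 -1.106
endloop
endfacet
facet normal 0.204 0.957 -0.207
outer loop
vertex 0.044 1.371 -1.106
vertex 1.048 0.901 -2.288
vertex -0.241 1.276 -1.827
endloop
endfacet
facet normal -0.908 0.265 0.324
outer loop
vertex 0.044 1.371 -1.106
vertex -0.241 1.276 -1.827
vertex -0.265 0.548 -1.3
endloop
endfacet
facet normal 0.909 -0.263 -0.324
outer loop
vertex 1.048 0.901 -2.288
vertex 1.025 0.172 -1.76
vertex 0.746 0.258 -2.612
endloop
endfacet
facet normal -0.158 0.502 -0.850
outer loop
vertex 1.048 0.901 -2.288
vertex 0.746 0.258 -2.612
vertex -0.241 1.276 -1.827
endloop
endfacet
facet normal -0.158 0.503 -0.850
outer loop
vertex -0.241 1.276 -1.827
vertex 0.746 0.258 -2.612
vertex -0.544 0.633 -2.151
endloop
endfacet
facet normal -0.908 0.265 0.324
outer loop
vertex -0.241 1.276 -1.827
vertex -0.544 0.633 -2.151
vertex -0.265 0.548 -1.3
endloop
endfacet
facet normal 0.908 -0.265 -0.324
outer loop
vertex 0.746 0.258 -2.612
vertex 1.025 0.172 -1.76
vertex 0.653 -0.45 -2.294
endloop
endfacet
facet normal -0.401 -0.331 -0.854
outer loop
vertex 0.746 0.258 -2.612
vertex 0.653 -0.45 -2.294
vertex -0.544 0.633 -2.151
endloop
endfacet
facet normal -0.401 -0.330 -0.854
outer loop
vertex -0.544 0.633 -2.151
vertex 0.653 -0.45 -2.294
vertex -0.637 -0.074 -1.834
endloop
endfacet
facet normal -0.908 0.265 0.324
outer loop
vertex -0.544 0.633 -2.151
vertex -0.637 -0.074 -1.834
vertex -0.265 0.548 -1.3
endloop
endfacet
facet normal 0.908 -0.265 -0.324
outer loop
vertex 0.653 -0.45 -2.294
vertex 1.025 0.172 -1.76
vertex 0.84 -0.689 -1.575
endloop
endfacet
facet normal -0.343 -0.914 -0.215
outer loop
vertex 0.653 -0.45 -2.294
vertex 0.84 -0.689 -1.575
vertex -0.637 -0.074 -1.834
endloop
endfacet
facet normal -0.343 -0.915 -0.214
outer loop
vertex -0.637 -0.074 -1.834
vertex 0.84 -0.689 -1.575
vertex -0.449 -0.313 -1.114
endloop
endfacet
facet normal -0.908 0.264 0.325
outer loop
vertex -0.637 -0.074 -1.834
vertex -0.449 -0.313 -1.114
vertex -0.265 0.548 -1.3
endloop
endfacet
facet normal 0.908 -0.265 -0.325
outer loop
vertex 0.84 -0.689 -1.575
vertex 1.025 0.172 -1.76
vertex 1.167 -0.28 -0.995
endloop
endfacet
facet normal -0.027 -0.810 0.586
outer loop
vertex 0.84 -0.689 -1.575
vertex 1.167 -0.28 -0.995
vertex -0.449 -0.313 -1.114
endloop
endfacet
facet normal -0.027 -0.810 0.586
outer loop
vertex -0.449 -0.313 -1.114
vertex 1.167 -0.28 -0.995
vertex -0.123 0.096 -0.534
endloop
endfacet
facet normal -0.908 0.264 0.324
outer loop
vertex -0.449 -0.313 -1.114
vertex -0.123 0.096 -0.534
vertex -0.265 0.548 -1.3
endloop
endfacet
facet normal 0.908 -0.264 -0.325
outer loop
vertex 1.167 -0.28 -0.995
vertex 1.025 0.172 -1.76
vertex 1.386 0.47 -0.992
endloop
endfacet
facet normal 0.310 -0.094 0.946
outer loop
vertex 1.167 -0.28 -0.995
vertex 1.386 0.47 -0.992
vertex -0.123 0.096 -0.534
endloop
endfacet
facet normal 0.311 -0.095 0.946
outer loop
vertex -0.123 0.096 -0.534
vertex 1.386 0.47 -0.992
vertex 0.096 0.845 -0.531
endloop
endfacet
facet normal -0.908 0.264 0.324
outer loop
vertex -0.123 0.096 -0.534
vertex 0.096 0.845 -0.531
vertex -0.265 0.548 -1.3
endloop
endfacet

endsolid


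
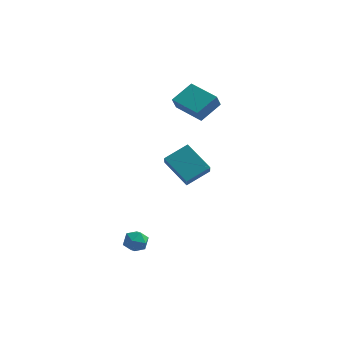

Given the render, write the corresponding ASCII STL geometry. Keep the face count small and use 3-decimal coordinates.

solid 
facet normal -0.506 -0.720 -0.475
outer loop
vertex 0.991 2.02 3.744
vertex -0.599 2.937 4.048
vertex 1.099 2.475 2.94
endloop
endfacet
facet normal 0.854 -0.493 -0.164
outer loop
vertex 1.879 3.583 3.672
vertex 0.991 2.02 3.744
vertex 1.099 2.475 2.94
endloop
endfacet
facet normal -0.506 -0.720 -0.475
outer loop
vertex 1.099 2.475 2.94
vertex -0.599 2.937 4.048
vertex -0.49 3.391 3.244
endloop
endfacet
facet normal 0.117 0.489 -0.864
outer loop
vertex -0.49 3.391 3.244
vertex 1.879 3.583 3.672
vertex 1.099 2.475 2.94
endloop
endfacet
facet normal -0.117 -0.489 0.864
outer loop
vertex 0.991 2.02 3.744
vertex 0.181 4.045 4.78
vertex -0.599 2.937 4.048
endloop
endfacet
facet normal 0.855 -0.493 -0.163
outer loop
vertex 1.77 3.129 4.476
vertex 0.991 2.02 3.744
vertex 1.879 3.583 3.672
endloop
endfacet
facet normal -0.116 -0.489 0.865
outer loop
vertex 1.77 3.129 4.476
vertex 0.181 4.045 4.78
vertex 0.991 2.02 3.744
endloop
endfacet
facet normal -0.854 0.494 0.163
outer loop
vertex -0.599 2.937 4.048
vertex 0.181 4.045 4.78
vertex -0.49 3.391 3.244
endloop
endfacet
facet normal 0.117 0.489 -0.865
outer loop
vertex 0.289 4.5 3.976
vertex 1.879 3.583 3.672
vertex -0.49 3.391 3.244
endloop
endfacet
facet normal -0.855 0.492 0.164
outer loop
vertex -0.49 3.391 3.244
vertex 0.181 4.045 4.78
vertex 0.289 4.5 3.976
endloop
endfacet
facet normal 0.506 0.720 0.475
outer loop
vertex 0.289 4.5 3.976
vertex 1.77 3.129 4.476
vertex 1.879 3.583 3.672
endloop
endfacet
facet normal 0.506 0.720 0.475
outer loop
vertex 0.181 4.045 4.78
vertex 1.77 3.129 4.476
vertex 0.289 4.5 3.976
endloop
endfacet
facet normal -0.671 -0.604 -0.430
outer loop
vertex -0.323 0.173 1.209
vertex -0.505 0.936 0.423
vertex 1.058 -0.599 0.138
endloop
endfacet
facet normal 0.164 -0.688 0.707
outer loop
vertex 2.085 0.324 0.797
vertex -0.323 0.173 1.209
vertex 1.058 -0.599 0.138
endloop
endfacet
facet normal -0.671 -0.603 -0.431
outer loop
vertex 1.058 -0.599 0.138
vertex -0.505 0.936 0.423
vertex 0.876 0.164 -0.647
endloop
endfacet
facet normal 0.723 -0.404 -0.560
outer loop
vertex 0.876 0.164 -0.647
vertex 2.085 0.324 0.797
vertex 1.058 -0.599 0.138
endloop
endfacet
facet normal -0.723 0.405 0.560
outer loop
vertex -0.323 0.173 1.209
vertex 0.522 1.859 1.082
vertex -0.505 0.936 0.423
endloop
endfacet
facet normal 0.164 -0.687 0.708
outer loop
vertex 0.704 1.096 1.867
vertex -0.323 0.173 1.209
vertex 2.085 0.324 0.797
endloop
endfacet
facet normal -0.723 0.404 0.561
outer loop
vertex 0.704 1.096 1.867
vertex 0.522 1.859 1.082
vertex -0.323 0.173 1.209
endloop
endfacet
facet normal -0.164 0.687 -0.707
outer loop
vertex -0.505 0.936 0.423
vertex 0.522 1.859 1.082
vertex 0.876 0.164 -0.647
endloop
endfacet
facet normal 0.723 -0.405 -0.560
outer loop
vertex 1.903 1.087 0.011
vertex 2.085 0.324 0.797
vertex 0.876 0.164 -0.647
endloop
endfacet
facet normal -0.164 0.687 -0.707
outer loop
vertex 0.876 0.164 -0.647
vertex 0.522 1.859 1.082
vertex 1.903 1.087 0.011
endloop
endfacet
facet normal 0.671 0.604 0.431
outer loop
vertex 1.903 1.087 0.011
vertex 0.704 1.096 1.867
vertex 2.085 0.324 0.797
endloop
endfacet
facet normal 0.671 0.603 0.431
outer loop
vertex 0.522 1.859 1.082
vertex 0.704 1.096 1.867
vertex 1.903 1.087 0.011
endloop
endfacet
facet normal 0.299 0.954 -0.002
outer loop
vertex -0.812 -2.983 -3.207
vertex -0.971 -2.932 -2.491
vertex -0.299 -3.143 -2.704
endloop
endfacet
facet normal 0.657 0.574 -0.488
outer loop
vertex -0.812 -2.983 -3.207
vertex -0.299 -3.143 -2.704
vertex -0.373 -3.566 -3.302
endloop
endfacet
facet normal 0.184 0.291 -0.939
outer loop
vertex -0.812 -2.983 -3.207
vertex -0.373 -3.566 -3.302
vertex -1.09 -3.617 -3.458
endloop
endfacet
facet normal -0.468 0.495 -0.732
outer loop
vertex -0.812 -2.983 -3.207
vertex -1.09 -3.617 -3.458
vertex -1.46 -3.225 -2.956
endloop
endfacet
facet normal -0.397 0.905 -0.153
outer loop
vertex -0.812 -2.983 -3.207
vertex -1.46 -3.225 -2.956
vertex -0.971 -2.932 -2.491
endloop
endfacet
facet normal 0.988 0.040 -0.151
outer loop
vertex -0.373 -3.566 -3.302
vertex -0.299 -3.143 -2.704
vertex -0.26 -3.875 -2.644
endloop
endfacet
facet normal 0.407 0.655 0.636
outer loop
vertex -0.299 -3.143 -2.704
vertex -0.971 -2.932 -2.491
vertex -0.63 -3.483 -2.142
endloop
endfacet
facet normal -0.718 0.574 0.393
outer loop
vertex -0.971 -2.932 -2.491
vertex -1.46 -3.225 -2.956
vertex -1.347 -3.534 -2.298
endloop
endfacet
facet normal -0.834 -0.089 -0.545
outer loop
vertex -1.46 -3.225 -2.956
vertex -1.09 -3.617 -3.458
vertex -1.421 -3.957 -2.896
endloop
endfacet
facet normal 0.221 -0.420 -0.880
outer loop
vertex -1.09 -3.617 -3.458
vertex -0.373 -3.566 -3.302
vertex -0.749 -4.168 -3.109
endloop
endfacet
facet normal 0.468 -0.495 0.732
outer loop
vertex -0.908 -4.117 -2.393
vertex -0.26 -3.875 -2.644
vertex -0.63 -3.483 -2.142
endloop
endfacet
facet normal -0.184 -0.291 0.939
outer loop
vertex -0.908 -4.117 -2.393
vertex -0.63 -3.483 -2.142
vertex -1.347 -3.534 -2.298
endloop
endfacet
facet normal -0.657 -0.574 0.488
outer loop
vertex -0.908 -4.117 -2.393
vertex -1.347 -3.534 -2.298
vertex -1.421 -3.957 -2.896
endloop
endfacet
facet normal -0.299 -0.954 0.002
outer loop
vertex -0.908 -4.117 -2.393
vertex -1.421 -3.957 -2.896
vertex -0.749 -4.168 -3.109
endloop
endfacet
facet normal 0.397 -0.905 0.153
outer loop
vertex -0.908 -4.117 -2.393
vertex -0.749 -4.168 -3.109
vertex -0.26 -3.875 -2.644
endloop
endfacet
facet normal 0.834 0.089 0.545
outer loop
vertex -0.63 -3.483 -2.142
vertex -0.26 -3.875 -2.644
vertex -0.299 -3.143 -2.704
endloop
endfacet
facet normal -0.221 0.420 0.880
outer loop
vertex -1.347 -3.534 -2.298
vertex -0.63 -3.483 -2.142
vertex -0.971 -2.932 -2.491
endloop
endfacet
facet normal -0.988 -0.040 0.151
outer loop
vertex -1.421 -3.957 -2.896
vertex -1.347 -3.534 -2.298
vertex -1.46 -3.225 -2.956
endloop
endfacet
facet normal -0.407 -0.655 -0.636
outer loop
vertex -0.749 -4.168 -3.109
vertex -1.421 -3.957 -2.896
vertex -1.09 -3.617 -3.458
endloop
endfacet
facet normal 0.718 -0.574 -0.393
outer loop
vertex -0.26 -3.875 -2.644
vertex -0.749 -4.168 -3.109
vertex -0.373 -3.566 -3.302
endloop
endfacet

endsolid


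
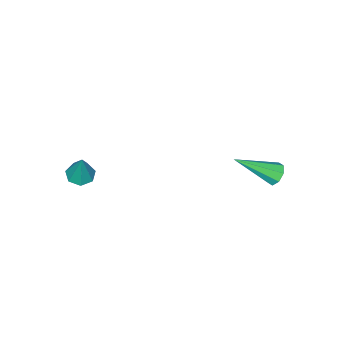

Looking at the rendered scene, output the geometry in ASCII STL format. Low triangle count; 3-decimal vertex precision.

solid 
facet normal -0.612 0.550 -0.568
outer loop
vertex -4.246 2.603 -0.806
vertex -4.539 2.775 -0.324
vertex -4.075 2.98 -0.625
endloop
endfacet
facet normal 0.824 -0.106 -0.557
outer loop
vertex -4.246 2.603 -0.806
vertex -4.075 2.98 -0.625
vertex -3.221 1.585 0.904
endloop
endfacet
facet normal -0.612 0.551 -0.568
outer loop
vertex -4.075 2.98 -0.625
vertex -4.539 2.775 -0.324
vertex -4.176 3.236 -0.268
endloop
endfacet
facet normal 0.886 0.457 -0.077
outer loop
vertex -4.075 2.98 -0.625
vertex -4.176 3.236 -0.268
vertex -3.221 1.585 0.904
endloop
endfacet
facet normal -0.611 0.550 -0.569
outer loop
vertex -4.176 3.236 -0.268
vertex -4.539 2.775 -0.324
vertex -4.49 3.223 0.057
endloop
endfacet
facet normal 0.518 0.674 0.527
outer loop
vertex -4.176 3.236 -0.268
vertex -4.49 3.223 0.057
vertex -3.221 1.585 0.904
endloop
endfacet
facet normal -0.610 0.551 -0.570
outer loop
vertex -4.49 3.223 0.057
vertex -4.539 2.775 -0.324
vertex -4.833 2.948 0.158
endloop
endfacet
facet normal -0.067 0.417 0.907
outer loop
vertex -4.49 3.223 0.057
vertex -4.833 2.948 0.158
vertex -3.221 1.585 0.904
endloop
endfacet
facet normal -0.610 0.550 -0.570
outer loop
vertex -4.833 2.948 0.158
vertex -4.539 2.775 -0.324
vertex -5.004 2.571 -0.023
endloop
endfacet
facet normal -0.525 -0.163 0.836
outer loop
vertex -4.833 2.948 0.158
vertex -5.004 2.571 -0.023
vertex -3.221 1.585 0.904
endloop
endfacet
facet normal -0.610 0.552 -0.568
outer loop
vertex -5.004 2.571 -0.023
vertex -4.539 2.775 -0.324
vertex -4.903 2.314 -0.381
endloop
endfacet
facet normal -0.587 -0.727 0.356
outer loop
vertex -5.004 2.571 -0.023
vertex -4.903 2.314 -0.381
vertex -3.221 1.585 0.904
endloop
endfacet
facet normal -0.610 0.552 -0.569
outer loop
vertex -4.903 2.314 -0.381
vertex -4.539 2.775 -0.324
vertex -4.589 2.327 -0.705
endloop
endfacet
facet normal -0.218 -0.943 -0.249
outer loop
vertex -4.903 2.314 -0.381
vertex -4.589 2.327 -0.705
vertex -3.221 1.585 0.904
endloop
endfacet
facet normal -0.611 0.551 -0.568
outer loop
vertex -4.589 2.327 -0.705
vertex -4.539 2.775 -0.324
vertex -4.246 2.603 -0.806
endloop
endfacet
facet normal 0.367 -0.686 -0.628
outer loop
vertex -4.589 2.327 -0.705
vertex -4.246 2.603 -0.806
vertex -3.221 1.585 0.904
endloop
endfacet
facet normal -0.200 -0.276 -0.940
outer loop
vertex 1.626 -3.215 -0.092
vertex 1.001 -3.12 0.013
vertex 1.438 -2.705 -0.202
endloop
endfacet
facet normal 0.932 0.357 0.060
outer loop
vertex 1.626 -3.215 -0.092
vertex 1.438 -2.705 -0.202
vertex 1.319 -2.68 1.507
endloop
endfacet
facet normal -0.199 -0.277 -0.940
outer loop
vertex 1.438 -2.705 -0.202
vertex 1.001 -3.12 0.013
vertex 0.921 -2.507 -0.151
endloop
endfacet
facet normal 0.359 0.933 0.011
outer loop
vertex 1.438 -2.705 -0.202
vertex 0.921 -2.507 -0.151
vertex 1.319 -2.68 1.507
endloop
endfacet
facet normal -0.200 -0.277 -0.940
outer loop
vertex 0.921 -2.507 -0.151
vertex 1.001 -3.12 0.013
vertex 0.465 -2.771 0.024
endloop
endfacet
facet normal -0.434 0.879 0.196
outer loop
vertex 0.921 -2.507 -0.151
vertex 0.465 -2.771 0.024
vertex 1.319 -2.68 1.507
endloop
endfacet
facet normal -0.199 -0.276 -0.940
outer loop
vertex 0.465 -2.771 0.024
vertex 1.001 -3.12 0.013
vertex 0.413 -3.298 0.19
endloop
endfacet
facet normal -0.849 0.233 0.474
outer loop
vertex 0.465 -2.771 0.024
vertex 0.413 -3.298 0.19
vertex 1.319 -2.68 1.507
endloop
endfacet
facet normal -0.199 -0.277 -0.940
outer loop
vertex 0.413 -3.298 0.19
vertex 1.001 -3.12 0.013
vertex 0.804 -3.692 0.223
endloop
endfacet
facet normal -0.573 -0.516 0.637
outer loop
vertex 0.413 -3.298 0.19
vertex 0.804 -3.692 0.223
vertex 1.319 -2.68 1.507
endloop
endfacet
facet normal -0.199 -0.277 -0.940
outer loop
vertex 0.804 -3.692 0.223
vertex 1.001 -3.12 0.013
vertex 1.343 -3.655 0.098
endloop
endfacet
facet normal 0.186 -0.807 0.561
outer loop
vertex 0.804 -3.692 0.223
vertex 1.343 -3.655 0.098
vertex 1.319 -2.68 1.507
endloop
endfacet
facet normal -0.200 -0.277 -0.940
outer loop
vertex 1.343 -3.655 0.098
vertex 1.001 -3.12 0.013
vertex 1.626 -3.215 -0.092
endloop
endfacet
facet normal 0.856 -0.419 0.304
outer loop
vertex 1.343 -3.655 0.098
vertex 1.626 -3.215 -0.092
vertex 1.319 -2.68 1.507
endloop
endfacet

endsolid


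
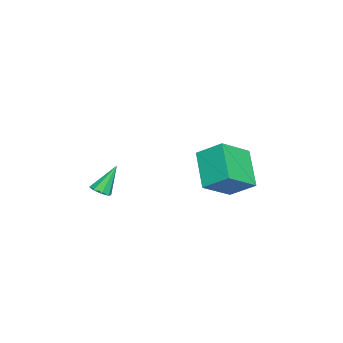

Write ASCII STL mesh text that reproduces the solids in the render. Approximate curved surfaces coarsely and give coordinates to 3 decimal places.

solid 
facet normal -0.693 0.472 -0.545
outer loop
vertex -3.416 1.387 -0.521
vertex -3.279 2.545 0.307
vertex -2.002 2.079 -1.722
endloop
endfacet
facet normal -0.096 -0.810 -0.579
outer loop
vertex -0.761 1.235 -0.747
vertex -3.416 1.387 -0.521
vertex -2.002 2.079 -1.722
endloop
endfacet
facet normal -0.693 0.472 -0.545
outer loop
vertex -2.002 2.079 -1.722
vertex -3.279 2.545 0.307
vertex -1.865 3.237 -0.894
endloop
endfacet
facet normal 0.714 0.349 -0.607
outer loop
vertex -1.865 3.237 -0.894
vertex -0.761 1.235 -0.747
vertex -2.002 2.079 -1.722
endloop
endfacet
facet normal -0.714 -0.349 0.607
outer loop
vertex -3.416 1.387 -0.521
vertex -2.038 1.701 1.282
vertex -3.279 2.545 0.307
endloop
endfacet
facet normal -0.096 -0.810 -0.579
outer loop
vertex -2.175 0.543 0.454
vertex -3.416 1.387 -0.521
vertex -0.761 1.235 -0.747
endloop
endfacet
facet normal -0.714 -0.349 0.607
outer loop
vertex -2.175 0.543 0.454
vertex -2.038 1.701 1.282
vertex -3.416 1.387 -0.521
endloop
endfacet
facet normal 0.096 0.810 0.579
outer loop
vertex -3.279 2.545 0.307
vertex -2.038 1.701 1.282
vertex -1.865 3.237 -0.894
endloop
endfacet
facet normal 0.714 0.349 -0.607
outer loop
vertex -0.624 2.393 0.081
vertex -0.761 1.235 -0.747
vertex -1.865 3.237 -0.894
endloop
endfacet
facet normal 0.096 0.810 0.579
outer loop
vertex -1.865 3.237 -0.894
vertex -2.038 1.701 1.282
vertex -0.624 2.393 0.081
endloop
endfacet
facet normal 0.693 -0.472 0.545
outer loop
vertex -0.624 2.393 0.081
vertex -2.175 0.543 0.454
vertex -0.761 1.235 -0.747
endloop
endfacet
facet normal 0.693 -0.472 0.545
outer loop
vertex -2.038 1.701 1.282
vertex -2.175 0.543 0.454
vertex -0.624 2.393 0.081
endloop
endfacet
facet normal 0.395 -0.355 -0.847
outer loop
vertex -0.611 -3.115 -1.776
vertex -1.068 -3.332 -1.898
vertex -0.844 -2.871 -1.987
endloop
endfacet
facet normal 0.557 0.780 0.286
outer loop
vertex -0.611 -3.115 -1.776
vertex -0.844 -2.871 -1.987
vertex -1.672 -2.788 -0.602
endloop
endfacet
facet normal 0.395 -0.356 -0.847
outer loop
vertex -0.844 -2.871 -1.987
vertex -1.068 -3.332 -1.898
vertex -1.208 -2.897 -2.146
endloop
endfacet
facet normal -0.036 0.996 -0.081
outer loop
vertex -0.844 -2.871 -1.987
vertex -1.208 -2.897 -2.146
vertex -1.672 -2.788 -0.602
endloop
endfacet
facet normal 0.396 -0.355 -0.847
outer loop
vertex -1.208 -2.897 -2.146
vertex -1.068 -3.332 -1.898
vertex -1.49 -3.178 -2.16
endloop
endfacet
facet normal -0.677 0.692 -0.252
outer loop
vertex -1.208 -2.897 -2.146
vertex -1.49 -3.178 -2.16
vertex -1.672 -2.788 -0.602
endloop
endfacet
facet normal 0.396 -0.356 -0.847
outer loop
vertex -1.49 -3.178 -2.16
vertex -1.068 -3.332 -1.898
vertex -1.524 -3.549 -2.02
endloop
endfacet
facet normal -0.991 0.043 -0.127
outer loop
vertex -1.49 -3.178 -2.16
vertex -1.524 -3.549 -2.02
vertex -1.672 -2.788 -0.602
endloop
endfacet
facet normal 0.396 -0.356 -0.847
outer loop
vertex -1.524 -3.549 -2.02
vertex -1.068 -3.332 -1.898
vertex -1.292 -3.793 -1.809
endloop
endfacet
facet normal -0.795 -0.565 0.220
outer loop
vertex -1.524 -3.549 -2.02
vertex -1.292 -3.793 -1.809
vertex -1.672 -2.788 -0.602
endloop
endfacet
facet normal 0.395 -0.356 -0.847
outer loop
vertex -1.292 -3.793 -1.809
vertex -1.068 -3.332 -1.898
vertex -0.928 -3.767 -1.65
endloop
endfacet
facet normal -0.201 -0.783 0.589
outer loop
vertex -1.292 -3.793 -1.809
vertex -0.928 -3.767 -1.65
vertex -1.672 -2.788 -0.602
endloop
endfacet
facet normal 0.395 -0.356 -0.847
outer loop
vertex -0.928 -3.767 -1.65
vertex -1.068 -3.332 -1.898
vertex -0.646 -3.487 -1.636
endloop
endfacet
facet normal 0.439 -0.480 0.760
outer loop
vertex -0.928 -3.767 -1.65
vertex -0.646 -3.487 -1.636
vertex -1.672 -2.788 -0.602
endloop
endfacet
facet normal 0.395 -0.356 -0.847
outer loop
vertex -0.646 -3.487 -1.636
vertex -1.068 -3.332 -1.898
vertex -0.611 -3.115 -1.776
endloop
endfacet
facet normal 0.754 0.168 0.635
outer loop
vertex -0.646 -3.487 -1.636
vertex -0.611 -3.115 -1.776
vertex -1.672 -2.788 -0.602
endloop
endfacet

endsolid


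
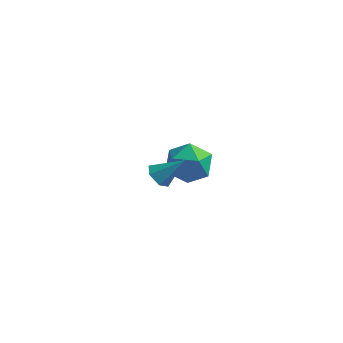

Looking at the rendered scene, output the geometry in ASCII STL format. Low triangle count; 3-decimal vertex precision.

solid 
facet normal -0.676 -0.300 -0.673
outer loop
vertex -1.793 -1.705 0.134
vertex -2.21 -1.615 0.513
vertex -2.048 -1.196 0.163
endloop
endfacet
facet normal 0.787 0.420 -0.452
outer loop
vertex -1.793 -1.705 0.134
vertex -2.048 -1.196 0.163
vertex -1.33 -1.225 1.387
endloop
endfacet
facet normal -0.677 -0.300 -0.672
outer loop
vertex -2.048 -1.196 0.163
vertex -2.21 -1.615 0.513
vertex -2.464 -1.106 0.542
endloop
endfacet
facet normal 0.153 0.986 -0.066
outer loop
vertex -2.048 -1.196 0.163
vertex -2.464 -1.106 0.542
vertex -1.33 -1.225 1.387
endloop
endfacet
facet normal -0.677 -0.299 -0.673
outer loop
vertex -2.464 -1.106 0.542
vertex -2.21 -1.615 0.513
vertex -2.626 -1.526 0.892
endloop
endfacet
facet normal -0.395 0.673 0.625
outer loop
vertex -2.464 -1.106 0.542
vertex -2.626 -1.526 0.892
vertex -1.33 -1.225 1.387
endloop
endfacet
facet normal -0.677 -0.299 -0.673
outer loop
vertex -2.626 -1.526 0.892
vertex -2.21 -1.615 0.513
vertex -2.372 -2.035 0.863
endloop
endfacet
facet normal -0.307 -0.206 0.929
outer loop
vertex -2.626 -1.526 0.892
vertex -2.372 -2.035 0.863
vertex -1.33 -1.225 1.387
endloop
endfacet
facet normal -0.676 -0.300 -0.673
outer loop
vertex -2.372 -2.035 0.863
vertex -2.21 -1.615 0.513
vertex -1.955 -2.124 0.484
endloop
endfacet
facet normal 0.328 -0.773 0.543
outer loop
vertex -2.372 -2.035 0.863
vertex -1.955 -2.124 0.484
vertex -1.33 -1.225 1.387
endloop
endfacet
facet normal -0.676 -0.300 -0.673
outer loop
vertex -1.955 -2.124 0.484
vertex -2.21 -1.615 0.513
vertex -1.793 -1.705 0.134
endloop
endfacet
facet normal 0.875 -0.461 -0.147
outer loop
vertex -1.955 -2.124 0.484
vertex -1.793 -1.705 0.134
vertex -1.33 -1.225 1.387
endloop
endfacet
facet normal 0.204 0.758 0.620
outer loop
vertex -3.22 4.159 -2.53
vertex -3.107 3.479 -1.736
vertex -2.277 3.739 -2.327
endloop
endfacet
facet normal 0.415 0.909 -0.045
outer loop
vertex -3.22 4.159 -2.53
vertex -2.277 3.739 -2.327
vertex -2.605 3.839 -3.321
endloop
endfacet
facet normal -0.156 0.868 -0.472
outer loop
vertex -3.22 4.159 -2.53
vertex -2.605 3.839 -3.321
vertex -3.637 3.641 -3.345
endloop
endfacet
facet normal -0.719 0.691 -0.071
outer loop
vertex -3.22 4.159 -2.53
vertex -3.637 3.641 -3.345
vertex -3.948 3.418 -2.365
endloop
endfacet
facet normal -0.497 0.623 0.604
outer loop
vertex -3.22 4.159 -2.53
vertex -3.948 3.418 -2.365
vertex -3.107 3.479 -1.736
endloop
endfacet
facet normal 0.879 0.407 -0.249
outer loop
vertex -2.605 3.839 -3.321
vertex -2.277 3.739 -2.327
vertex -2.112 2.962 -3.015
endloop
endfacet
facet normal 0.538 0.163 0.827
outer loop
vertex -2.277 3.739 -2.327
vertex -3.107 3.479 -1.736
vertex -2.423 2.739 -2.035
endloop
endfacet
facet normal -0.595 -0.055 0.801
outer loop
vertex -3.107 3.479 -1.736
vertex -3.948 3.418 -2.365
vertex -3.455 2.541 -2.059
endloop
endfacet
facet normal -0.955 0.055 -0.291
outer loop
vertex -3.948 3.418 -2.365
vertex -3.637 3.641 -3.345
vertex -3.783 2.641 -3.053
endloop
endfacet
facet normal -0.043 0.340 -0.940
outer loop
vertex -3.637 3.641 -3.345
vertex -2.605 3.839 -3.321
vertex -2.953 2.901 -3.644
endloop
endfacet
facet normal 0.719 -0.691 0.071
outer loop
vertex -2.84 2.221 -2.85
vertex -2.112 2.962 -3.015
vertex -2.423 2.739 -2.035
endloop
endfacet
facet normal 0.156 -0.868 0.472
outer loop
vertex -2.84 2.221 -2.85
vertex -2.423 2.739 -2.035
vertex -3.455 2.541 -2.059
endloop
endfacet
facet normal -0.415 -0.909 0.045
outer loop
vertex -2.84 2.221 -2.85
vertex -3.455 2.541 -2.059
vertex -3.783 2.641 -3.053
endloop
endfacet
facet normal -0.204 -0.758 -0.620
outer loop
vertex -2.84 2.221 -2.85
vertex -3.783 2.641 -3.053
vertex -2.953 2.901 -3.644
endloop
endfacet
facet normal 0.497 -0.623 -0.604
outer loop
vertex -2.84 2.221 -2.85
vertex -2.953 2.901 -3.644
vertex -2.112 2.962 -3.015
endloop
endfacet
facet normal 0.955 -0.055 0.291
outer loop
vertex -2.423 2.739 -2.035
vertex -2.112 2.962 -3.015
vertex -2.277 3.739 -2.327
endloop
endfacet
facet normal 0.043 -0.340 0.940
outer loop
vertex -3.455 2.541 -2.059
vertex -2.423 2.739 -2.035
vertex -3.107 3.479 -1.736
endloop
endfacet
facet normal -0.879 -0.407 0.249
outer loop
vertex -3.783 2.641 -3.053
vertex -3.455 2.541 -2.059
vertex -3.948 3.418 -2.365
endloop
endfacet
facet normal -0.538 -0.163 -0.827
outer loop
vertex -2.953 2.901 -3.644
vertex -3.783 2.641 -3.053
vertex -3.637 3.641 -3.345
endloop
endfacet
facet normal 0.595 0.055 -0.801
outer loop
vertex -2.112 2.962 -3.015
vertex -2.953 2.901 -3.644
vertex -2.605 3.839 -3.321
endloop
endfacet

endsolid


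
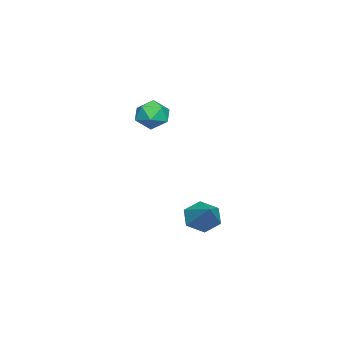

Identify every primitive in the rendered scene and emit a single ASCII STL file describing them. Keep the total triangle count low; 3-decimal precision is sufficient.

solid 
facet normal -0.917 0.345 -0.197
outer loop
vertex -3.1 0.975 2.068
vertex -3.487 0.368 2.805
vertex -3.177 1.323 3.035
endloop
endfacet
facet normal -0.424 0.841 -0.336
outer loop
vertex -3.1 0.975 2.068
vertex -3.177 1.323 3.035
vertex -2.333 1.526 2.48
endloop
endfacet
facet normal 0.029 0.573 -0.819
outer loop
vertex -3.1 0.975 2.068
vertex -2.333 1.526 2.48
vertex -2.121 0.696 1.907
endloop
endfacet
facet normal -0.186 -0.089 -0.978
outer loop
vertex -3.1 0.975 2.068
vertex -2.121 0.696 1.907
vertex -2.834 -0.02 2.108
endloop
endfacet
facet normal -0.771 -0.230 -0.594
outer loop
vertex -3.1 0.975 2.068
vertex -2.834 -0.02 2.108
vertex -3.487 0.368 2.805
endloop
endfacet
facet normal -0.058 0.963 0.263
outer loop
vertex -2.333 1.526 2.48
vertex -3.177 1.323 3.035
vertex -2.246 1.26 3.472
endloop
endfacet
facet normal -0.857 0.161 0.489
outer loop
vertex -3.177 1.323 3.035
vertex -3.487 0.368 2.805
vertex -2.959 0.544 3.673
endloop
endfacet
facet normal -0.620 -0.770 -0.152
outer loop
vertex -3.487 0.368 2.805
vertex -2.834 -0.02 2.108
vertex -2.747 -0.286 3.1
endloop
endfacet
facet normal 0.327 -0.542 -0.774
outer loop
vertex -2.834 -0.02 2.108
vertex -2.121 0.696 1.907
vertex -1.903 -0.083 2.545
endloop
endfacet
facet normal 0.673 0.529 -0.517
outer loop
vertex -2.121 0.696 1.907
vertex -2.333 1.526 2.48
vertex -1.593 0.872 2.775
endloop
endfacet
facet normal 0.186 0.089 0.978
outer loop
vertex -1.98 0.265 3.512
vertex -2.246 1.26 3.472
vertex -2.959 0.544 3.673
endloop
endfacet
facet normal -0.029 -0.573 0.819
outer loop
vertex -1.98 0.265 3.512
vertex -2.959 0.544 3.673
vertex -2.747 -0.286 3.1
endloop
endfacet
facet normal 0.424 -0.841 0.336
outer loop
vertex -1.98 0.265 3.512
vertex -2.747 -0.286 3.1
vertex -1.903 -0.083 2.545
endloop
endfacet
facet normal 0.917 -0.345 0.197
outer loop
vertex -1.98 0.265 3.512
vertex -1.903 -0.083 2.545
vertex -1.593 0.872 2.775
endloop
endfacet
facet normal 0.771 0.230 0.594
outer loop
vertex -1.98 0.265 3.512
vertex -1.593 0.872 2.775
vertex -2.246 1.26 3.472
endloop
endfacet
facet normal -0.327 0.542 0.774
outer loop
vertex -2.959 0.544 3.673
vertex -2.246 1.26 3.472
vertex -3.177 1.323 3.035
endloop
endfacet
facet normal -0.673 -0.529 0.517
outer loop
vertex -2.747 -0.286 3.1
vertex -2.959 0.544 3.673
vertex -3.487 0.368 2.805
endloop
endfacet
facet normal 0.058 -0.963 -0.263
outer loop
vertex -1.903 -0.083 2.545
vertex -2.747 -0.286 3.1
vertex -2.834 -0.02 2.108
endloop
endfacet
facet normal 0.857 -0.161 -0.489
outer loop
vertex -1.593 0.872 2.775
vertex -1.903 -0.083 2.545
vertex -2.121 0.696 1.907
endloop
endfacet
facet normal 0.620 0.770 0.152
outer loop
vertex -2.246 1.26 3.472
vertex -1.593 0.872 2.775
vertex -2.333 1.526 2.48
endloop
endfacet
facet normal -0.694 -0.417 -0.587
outer loop
vertex -1.819 3.694 -4.864
vertex -2.355 3.39 -4.014
vertex -2.548 4.326 -4.45
endloop
endfacet
facet normal 0.453 0.791 -0.411
outer loop
vertex -1.819 3.694 -4.864
vertex -2.548 4.326 -4.45
vertex -0.925 4.25 -2.806
endloop
endfacet
facet normal -0.694 -0.417 -0.587
outer loop
vertex -2.548 4.326 -4.45
vertex -2.355 3.39 -4.014
vertex -3.084 4.022 -3.6
endloop
endfacet
facet normal -0.184 0.957 0.226
outer loop
vertex -2.548 4.326 -4.45
vertex -3.084 4.022 -3.6
vertex -0.925 4.25 -2.806
endloop
endfacet
facet normal -0.694 -0.417 -0.587
outer loop
vertex -3.084 4.022 -3.6
vertex -2.355 3.39 -4.014
vertex -2.891 3.087 -3.164
endloop
endfacet
facet normal -0.356 0.333 0.873
outer loop
vertex -3.084 4.022 -3.6
vertex -2.891 3.087 -3.164
vertex -0.925 4.25 -2.806
endloop
endfacet
facet normal -0.694 -0.417 -0.587
outer loop
vertex -2.891 3.087 -3.164
vertex -2.355 3.39 -4.014
vertex -2.162 2.455 -3.578
endloop
endfacet
facet normal 0.108 -0.455 0.884
outer loop
vertex -2.891 3.087 -3.164
vertex -2.162 2.455 -3.578
vertex -0.925 4.25 -2.806
endloop
endfacet
facet normal -0.694 -0.417 -0.587
outer loop
vertex -2.162 2.455 -3.578
vertex -2.355 3.39 -4.014
vertex -1.626 2.758 -4.428
endloop
endfacet
facet normal 0.744 -0.620 0.248
outer loop
vertex -2.162 2.455 -3.578
vertex -1.626 2.758 -4.428
vertex -0.925 4.25 -2.806
endloop
endfacet
facet normal -0.694 -0.417 -0.587
outer loop
vertex -1.626 2.758 -4.428
vertex -2.355 3.39 -4.014
vertex -1.819 3.694 -4.864
endloop
endfacet
facet normal 0.917 0.003 -0.399
outer loop
vertex -1.626 2.758 -4.428
vertex -1.819 3.694 -4.864
vertex -0.925 4.25 -2.806
endloop
endfacet

endsolid


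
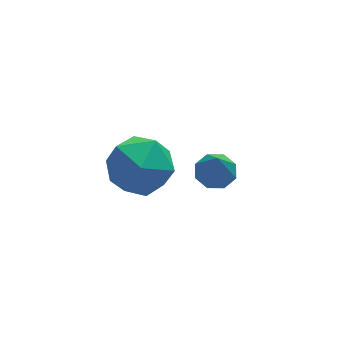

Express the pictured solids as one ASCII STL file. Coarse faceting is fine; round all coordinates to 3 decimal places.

solid 
facet normal 0.115 0.413 -0.903
outer loop
vertex 0.612 -1.899 -1.544
vertex 0.088 -1.484 -1.421
vertex 0.76 -1.453 -1.321
endloop
endfacet
facet normal 0.837 -0.440 0.326
outer loop
vertex 0.612 -1.899 -1.544
vertex 0.76 -1.453 -1.321
vertex -0.088 -2.116 -0.039
endloop
endfacet
facet normal 0.115 0.413 -0.904
outer loop
vertex 0.76 -1.453 -1.321
vertex 0.088 -1.484 -1.421
vertex 0.514 -1.025 -1.157
endloop
endfacet
facet normal 0.764 0.205 0.612
outer loop
vertex 0.76 -1.453 -1.321
vertex 0.514 -1.025 -1.157
vertex -0.088 -2.116 -0.039
endloop
endfacet
facet normal 0.115 0.413 -0.903
outer loop
vertex 0.514 -1.025 -1.157
vertex 0.088 -1.484 -1.421
vertex 0.019 -0.866 -1.147
endloop
endfacet
facet normal 0.219 0.637 0.739
outer loop
vertex 0.514 -1.025 -1.157
vertex 0.019 -0.866 -1.147
vertex -0.088 -2.116 -0.039
endloop
endfacet
facet normal 0.115 0.413 -0.903
outer loop
vertex 0.019 -0.866 -1.147
vertex 0.088 -1.484 -1.421
vertex -0.436 -1.069 -1.298
endloop
endfacet
facet normal -0.481 0.604 0.635
outer loop
vertex 0.019 -0.866 -1.147
vertex -0.436 -1.069 -1.298
vertex -0.088 -2.116 -0.039
endloop
endfacet
facet normal 0.115 0.413 -0.903
outer loop
vertex -0.436 -1.069 -1.298
vertex 0.088 -1.484 -1.421
vertex -0.584 -1.515 -1.521
endloop
endfacet
facet normal -0.924 0.126 0.361
outer loop
vertex -0.436 -1.069 -1.298
vertex -0.584 -1.515 -1.521
vertex -0.088 -2.116 -0.039
endloop
endfacet
facet normal 0.116 0.412 -0.904
outer loop
vertex -0.584 -1.515 -1.521
vertex 0.088 -1.484 -1.421
vertex -0.338 -1.944 -1.685
endloop
endfacet
facet normal -0.852 -0.518 0.075
outer loop
vertex -0.584 -1.515 -1.521
vertex -0.338 -1.944 -1.685
vertex -0.088 -2.116 -0.039
endloop
endfacet
facet normal 0.114 0.413 -0.904
outer loop
vertex -0.338 -1.944 -1.685
vertex 0.088 -1.484 -1.421
vertex 0.157 -2.103 -1.695
endloop
endfacet
facet normal -0.306 -0.950 -0.053
outer loop
vertex -0.338 -1.944 -1.685
vertex 0.157 -2.103 -1.695
vertex -0.088 -2.116 -0.039
endloop
endfacet
facet normal 0.115 0.413 -0.904
outer loop
vertex 0.157 -2.103 -1.695
vertex 0.088 -1.484 -1.421
vertex 0.612 -1.899 -1.544
endloop
endfacet
facet normal 0.394 -0.918 0.051
outer loop
vertex 0.157 -2.103 -1.695
vertex 0.612 -1.899 -1.544
vertex -0.088 -2.116 -0.039
endloop
endfacet
facet normal -0.185 0.959 -0.215
outer loop
vertex -2.814 -3.032 1.537
vertex -3.812 -3.104 2.073
vertex -2.88 -2.796 2.646
endloop
endfacet
facet normal 0.516 0.843 -0.149
outer loop
vertex -2.814 -3.032 1.537
vertex -2.88 -2.796 2.646
vertex -2.007 -3.401 2.246
endloop
endfacet
facet normal 0.704 0.344 -0.622
outer loop
vertex -2.814 -3.032 1.537
vertex -2.007 -3.401 2.246
vertex -2.398 -4.083 1.426
endloop
endfacet
facet normal 0.118 0.150 -0.982
outer loop
vertex -2.814 -3.032 1.537
vertex -2.398 -4.083 1.426
vertex -3.514 -3.899 1.32
endloop
endfacet
facet normal -0.431 0.530 -0.730
outer loop
vertex -2.814 -3.032 1.537
vertex -3.514 -3.899 1.32
vertex -3.812 -3.104 2.073
endloop
endfacet
facet normal 0.636 0.583 0.505
outer loop
vertex -2.007 -3.401 2.246
vertex -2.88 -2.796 2.646
vertex -2.506 -3.701 3.22
endloop
endfacet
facet normal -0.499 0.771 0.397
outer loop
vertex -2.88 -2.796 2.646
vertex -3.812 -3.104 2.073
vertex -3.622 -3.517 3.114
endloop
endfacet
facet normal -0.897 0.077 -0.436
outer loop
vertex -3.812 -3.104 2.073
vertex -3.514 -3.899 1.32
vertex -4.013 -4.199 2.294
endloop
endfacet
facet normal -0.009 -0.538 -0.843
outer loop
vertex -3.514 -3.899 1.32
vertex -2.398 -4.083 1.426
vertex -3.14 -4.804 1.894
endloop
endfacet
facet normal 0.939 -0.225 -0.261
outer loop
vertex -2.398 -4.083 1.426
vertex -2.007 -3.401 2.246
vertex -2.208 -4.496 2.467
endloop
endfacet
facet normal -0.118 -0.150 0.982
outer loop
vertex -3.206 -4.568 3.003
vertex -2.506 -3.701 3.22
vertex -3.622 -3.517 3.114
endloop
endfacet
facet normal -0.704 -0.344 0.622
outer loop
vertex -3.206 -4.568 3.003
vertex -3.622 -3.517 3.114
vertex -4.013 -4.199 2.294
endloop
endfacet
facet normal -0.516 -0.843 0.149
outer loop
vertex -3.206 -4.568 3.003
vertex -4.013 -4.199 2.294
vertex -3.14 -4.804 1.894
endloop
endfacet
facet normal 0.185 -0.959 0.215
outer loop
vertex -3.206 -4.568 3.003
vertex -3.14 -4.804 1.894
vertex -2.208 -4.496 2.467
endloop
endfacet
facet normal 0.431 -0.530 0.730
outer loop
vertex -3.206 -4.568 3.003
vertex -2.208 -4.496 2.467
vertex -2.506 -3.701 3.22
endloop
endfacet
facet normal 0.009 0.538 0.843
outer loop
vertex -3.622 -3.517 3.114
vertex -2.506 -3.701 3.22
vertex -2.88 -2.796 2.646
endloop
endfacet
facet normal -0.939 0.225 0.261
outer loop
vertex -4.013 -4.199 2.294
vertex -3.622 -3.517 3.114
vertex -3.812 -3.104 2.073
endloop
endfacet
facet normal -0.636 -0.583 -0.505
outer loop
vertex -3.14 -4.804 1.894
vertex -4.013 -4.199 2.294
vertex -3.514 -3.899 1.32
endloop
endfacet
facet normal 0.499 -0.771 -0.397
outer loop
vertex -2.208 -4.496 2.467
vertex -3.14 -4.804 1.894
vertex -2.398 -4.083 1.426
endloop
endfacet
facet normal 0.897 -0.077 0.436
outer loop
vertex -2.506 -3.701 3.22
vertex -2.208 -4.496 2.467
vertex -2.007 -3.401 2.246
endloop
endfacet

endsolid


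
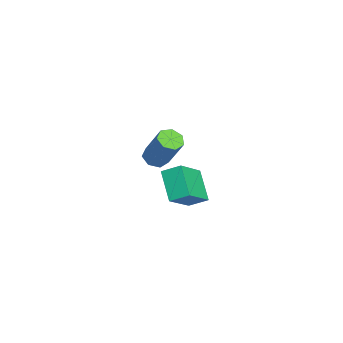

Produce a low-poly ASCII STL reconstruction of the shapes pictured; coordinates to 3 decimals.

solid 
facet normal -0.366 -0.339 -0.867
outer loop
vertex 3.494 -3.766 1.01
vertex 2.94 -3.973 1.325
vertex 3.062 -3.378 1.041
endloop
endfacet
facet normal 0.560 0.663 -0.496
outer loop
vertex 3.494 -3.766 1.01
vertex 3.062 -3.378 1.041
vertex 4.234 -3.081 2.76
endloop
endfacet
facet normal 0.560 0.663 -0.496
outer loop
vertex 4.234 -3.081 2.76
vertex 3.062 -3.378 1.041
vertex 3.802 -2.693 2.791
endloop
endfacet
facet normal 0.367 0.339 0.866
outer loop
vertex 4.234 -3.081 2.76
vertex 3.802 -2.693 2.791
vertex 3.68 -3.287 3.075
endloop
endfacet
facet normal -0.366 -0.339 -0.867
outer loop
vertex 3.062 -3.378 1.041
vertex 2.94 -3.973 1.325
vertex 2.538 -3.438 1.286
endloop
endfacet
facet normal -0.232 0.935 -0.268
outer loop
vertex 3.062 -3.378 1.041
vertex 2.538 -3.438 1.286
vertex 3.802 -2.693 2.791
endloop
endfacet
facet normal -0.232 0.935 -0.268
outer loop
vertex 3.802 -2.693 2.791
vertex 2.538 -3.438 1.286
vertex 3.278 -2.753 3.036
endloop
endfacet
facet normal 0.366 0.339 0.867
outer loop
vertex 3.802 -2.693 2.791
vertex 3.278 -2.753 3.036
vertex 3.68 -3.287 3.075
endloop
endfacet
facet normal -0.366 -0.338 -0.867
outer loop
vertex 2.538 -3.438 1.286
vertex 2.94 -3.973 1.325
vertex 2.317 -3.901 1.56
endloop
endfacet
facet normal -0.850 0.502 0.163
outer loop
vertex 2.538 -3.438 1.286
vertex 2.317 -3.901 1.56
vertex 3.278 -2.753 3.036
endloop
endfacet
facet normal -0.849 0.502 0.162
outer loop
vertex 3.278 -2.753 3.036
vertex 2.317 -3.901 1.56
vertex 3.057 -3.215 3.31
endloop
endfacet
facet normal 0.366 0.339 0.867
outer loop
vertex 3.278 -2.753 3.036
vertex 3.057 -3.215 3.31
vertex 3.68 -3.287 3.075
endloop
endfacet
facet normal -0.366 -0.340 -0.866
outer loop
vertex 2.317 -3.901 1.56
vertex 2.94 -3.973 1.325
vertex 2.565 -4.417 1.658
endloop
endfacet
facet normal -0.827 -0.308 0.470
outer loop
vertex 2.317 -3.901 1.56
vertex 2.565 -4.417 1.658
vertex 3.057 -3.215 3.31
endloop
endfacet
facet normal -0.827 -0.308 0.470
outer loop
vertex 3.057 -3.215 3.31
vertex 2.565 -4.417 1.658
vertex 3.305 -3.732 3.408
endloop
endfacet
facet normal 0.366 0.340 0.866
outer loop
vertex 3.057 -3.215 3.31
vertex 3.305 -3.732 3.408
vertex 3.68 -3.287 3.075
endloop
endfacet
facet normal -0.367 -0.340 -0.866
outer loop
vertex 2.565 -4.417 1.658
vertex 2.94 -3.973 1.325
vertex 3.095 -4.599 1.505
endloop
endfacet
facet normal -0.182 -0.887 0.424
outer loop
vertex 2.565 -4.417 1.658
vertex 3.095 -4.599 1.505
vertex 3.305 -3.732 3.408
endloop
endfacet
facet normal -0.182 -0.887 0.424
outer loop
vertex 3.305 -3.732 3.408
vertex 3.095 -4.599 1.505
vertex 3.836 -3.914 3.255
endloop
endfacet
facet normal 0.366 0.340 0.866
outer loop
vertex 3.305 -3.732 3.408
vertex 3.836 -3.914 3.255
vertex 3.68 -3.287 3.075
endloop
endfacet
facet normal -0.367 -0.340 -0.866
outer loop
vertex 3.095 -4.599 1.505
vertex 2.94 -3.973 1.325
vertex 3.509 -4.309 1.216
endloop
endfacet
facet normal 0.600 -0.798 0.058
outer loop
vertex 3.095 -4.599 1.505
vertex 3.509 -4.309 1.216
vertex 3.836 -3.914 3.255
endloop
endfacet
facet normal 0.601 -0.797 0.058
outer loop
vertex 3.836 -3.914 3.255
vertex 3.509 -4.309 1.216
vertex 4.249 -3.624 2.966
endloop
endfacet
facet normal 0.367 0.340 0.866
outer loop
vertex 3.836 -3.914 3.255
vertex 4.249 -3.624 2.966
vertex 3.68 -3.287 3.075
endloop
endfacet
facet normal -0.366 -0.339 -0.867
outer loop
vertex 3.509 -4.309 1.216
vertex 2.94 -3.973 1.325
vertex 3.494 -3.766 1.01
endloop
endfacet
facet normal 0.930 -0.108 -0.351
outer loop
vertex 3.509 -4.309 1.216
vertex 3.494 -3.766 1.01
vertex 4.249 -3.624 2.966
endloop
endfacet
facet normal 0.930 -0.108 -0.351
outer loop
vertex 4.249 -3.624 2.966
vertex 3.494 -3.766 1.01
vertex 4.234 -3.081 2.76
endloop
endfacet
facet normal 0.367 0.339 0.866
outer loop
vertex 4.249 -3.624 2.966
vertex 4.234 -3.081 2.76
vertex 3.68 -3.287 3.075
endloop
endfacet
facet normal -0.618 0.454 -0.642
outer loop
vertex -1.339 -1.79 -2.836
vertex 0.084 -1.414 -3.94
vertex -1.494 -2.744 -3.361
endloop
endfacet
facet normal -0.773 -0.204 0.600
outer loop
vertex -0.184 -3.706 -2.0
vertex -1.339 -1.79 -2.836
vertex -1.494 -2.744 -3.361
endloop
endfacet
facet normal -0.618 0.454 -0.642
outer loop
vertex -1.494 -2.744 -3.361
vertex 0.084 -1.414 -3.94
vertex -0.071 -2.368 -4.465
endloop
endfacet
facet normal -0.141 -0.867 -0.477
outer loop
vertex -0.071 -2.368 -4.465
vertex -0.184 -3.706 -2.0
vertex -1.494 -2.744 -3.361
endloop
endfacet
facet normal 0.141 0.867 0.477
outer loop
vertex -1.339 -1.79 -2.836
vertex 1.394 -2.376 -2.579
vertex 0.084 -1.414 -3.94
endloop
endfacet
facet normal -0.773 -0.204 0.600
outer loop
vertex -0.029 -2.752 -1.475
vertex -1.339 -1.79 -2.836
vertex -0.184 -3.706 -2.0
endloop
endfacet
facet normal 0.141 0.867 0.477
outer loop
vertex -0.029 -2.752 -1.475
vertex 1.394 -2.376 -2.579
vertex -1.339 -1.79 -2.836
endloop
endfacet
facet normal 0.773 0.204 -0.600
outer loop
vertex 0.084 -1.414 -3.94
vertex 1.394 -2.376 -2.579
vertex -0.071 -2.368 -4.465
endloop
endfacet
facet normal -0.141 -0.867 -0.477
outer loop
vertex 1.239 -3.33 -3.104
vertex -0.184 -3.706 -2.0
vertex -0.071 -2.368 -4.465
endloop
endfacet
facet normal 0.773 0.204 -0.600
outer loop
vertex -0.071 -2.368 -4.465
vertex 1.394 -2.376 -2.579
vertex 1.239 -3.33 -3.104
endloop
endfacet
facet normal 0.618 -0.454 0.642
outer loop
vertex 1.239 -3.33 -3.104
vertex -0.029 -2.752 -1.475
vertex -0.184 -3.706 -2.0
endloop
endfacet
facet normal 0.618 -0.454 0.642
outer loop
vertex 1.394 -2.376 -2.579
vertex -0.029 -2.752 -1.475
vertex 1.239 -3.33 -3.104
endloop
endfacet

endsolid
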